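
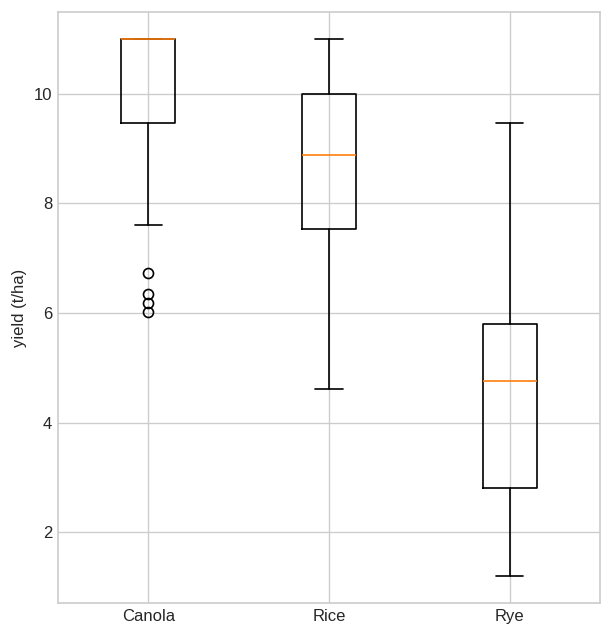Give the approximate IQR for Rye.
Q3 ≈ 6, Q1 ≈ 3; IQR ≈ 3.

≈ 3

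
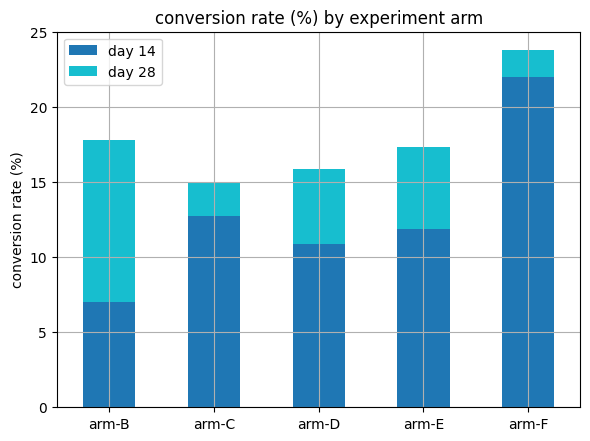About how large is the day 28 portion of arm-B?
≈ 10

day 28 top ≈ 18, bottom ≈ 8; segment ≈ 10.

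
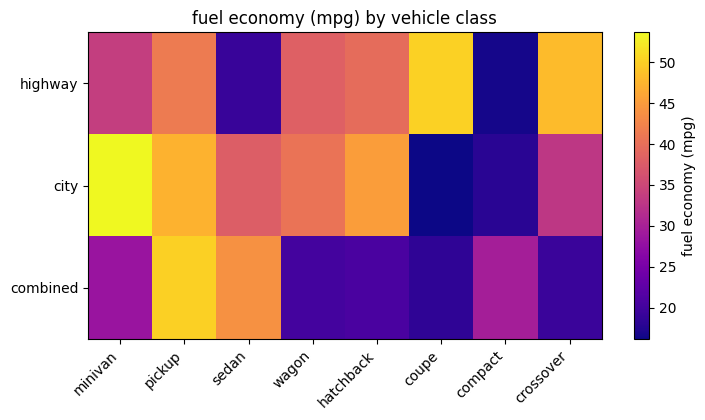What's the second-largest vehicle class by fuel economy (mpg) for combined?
sedan

Top 3 for combined: pickup ≈ 50, sedan ≈ 45, compact ≈ 30.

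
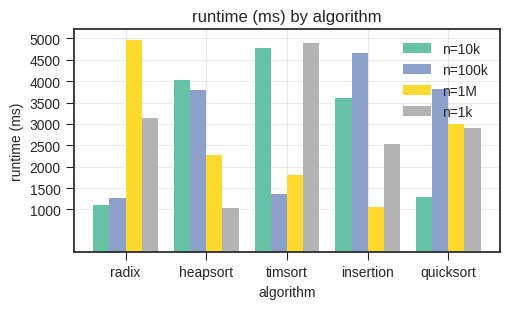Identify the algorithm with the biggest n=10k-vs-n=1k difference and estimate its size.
heapsort: n=10k ≈ 4000, n=1k ≈ 1000 → gap ≈ 3000. Next-largest (radix) is only ≈ 2000.

heapsort, ≈ 3000 ms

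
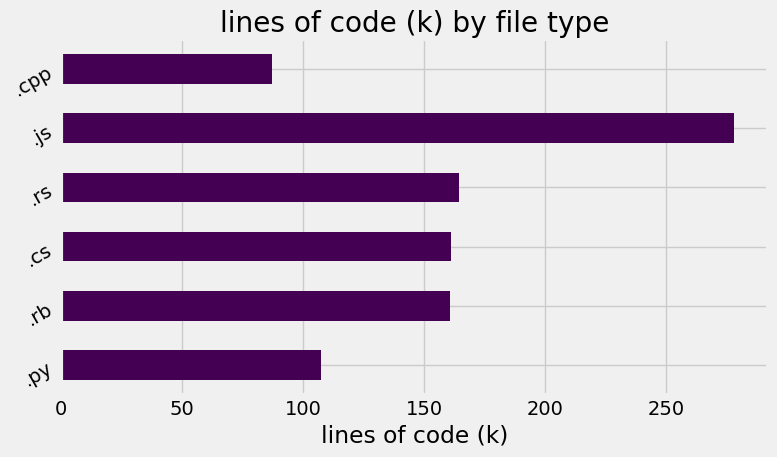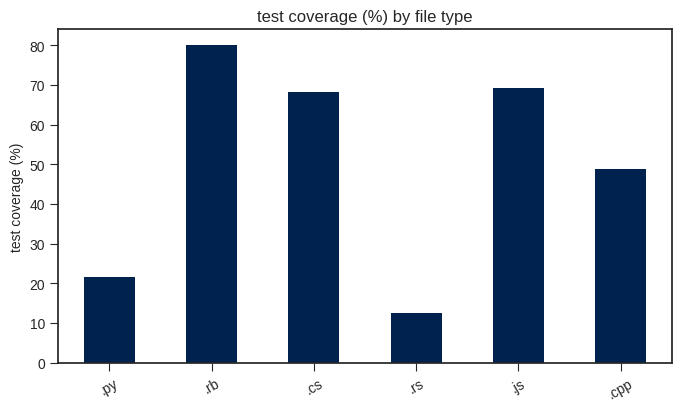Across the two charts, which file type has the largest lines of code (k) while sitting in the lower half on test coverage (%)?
.rs

Chart 2 median test coverage (%) ≈ 60; below-median file types: .py, .rs, .cpp. Among those, .rs has the highest lines of code (k) (≈ 150).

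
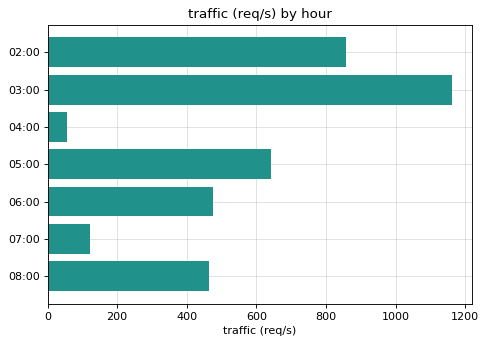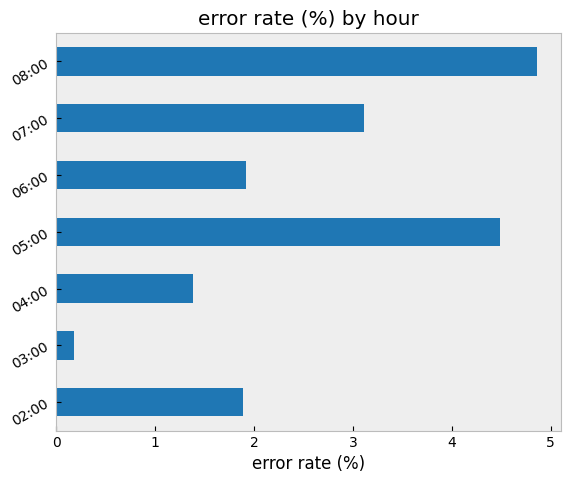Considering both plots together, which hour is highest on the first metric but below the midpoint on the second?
Chart 2 median error rate (%) ≈ 2; below-median hours: 02:00, 03:00, 04:00. Among those, 03:00 has the highest traffic (req/s) (≈ 1200).

03:00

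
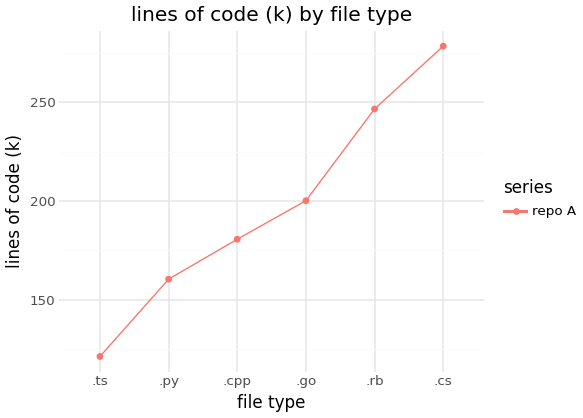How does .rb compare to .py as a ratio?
.rb ≈ 240, .py ≈ 160; 240/160 ≈ 1.5.

≈ 1.5×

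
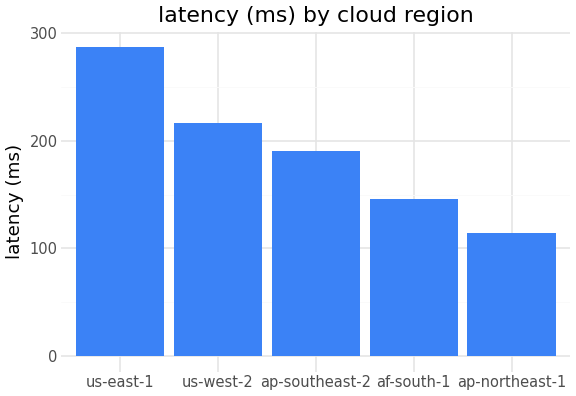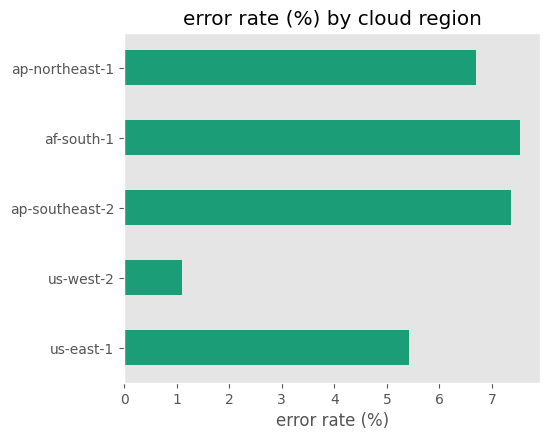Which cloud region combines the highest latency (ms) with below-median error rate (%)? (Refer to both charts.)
us-east-1

Chart 2 median error rate (%) ≈ 7; below-median cloud regions: us-east-1, us-west-2. Among those, us-east-1 has the highest latency (ms) (≈ 300).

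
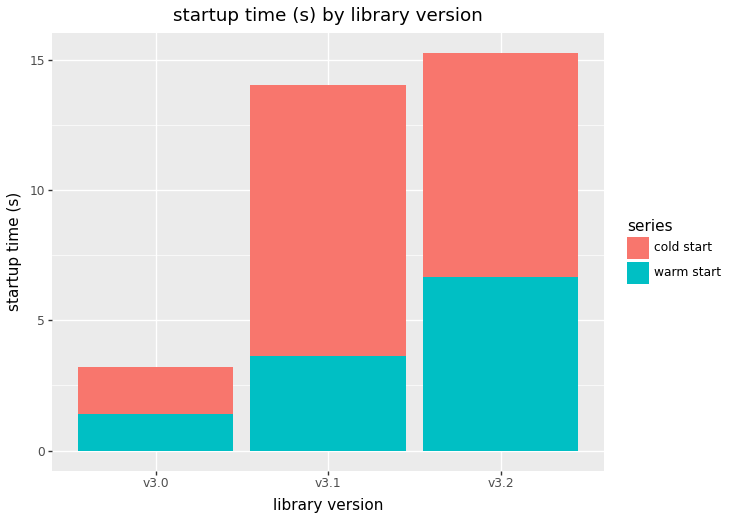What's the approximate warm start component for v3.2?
≈ 6

warm start top ≈ 6, bottom ≈ 0; segment ≈ 6.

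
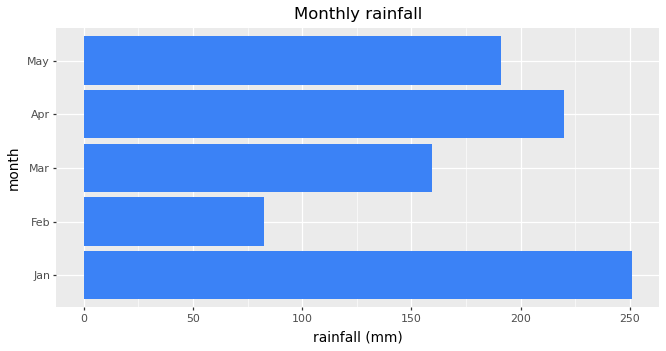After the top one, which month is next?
Apr

Top 3: Jan ≈ 250, Apr ≈ 225, May ≈ 200.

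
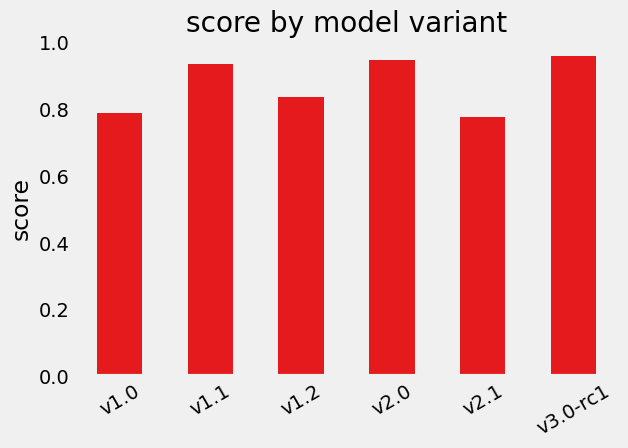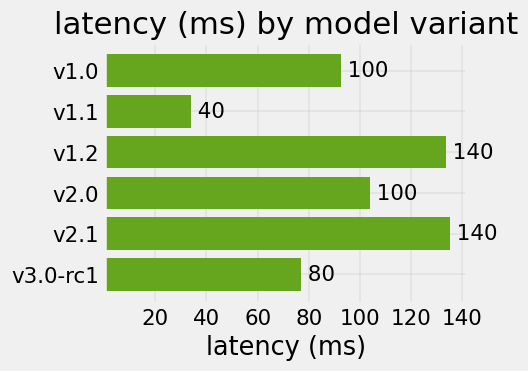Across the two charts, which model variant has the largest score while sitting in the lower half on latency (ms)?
v3.0-rc1

Chart 2 median latency (ms) ≈ 100; below-median model variants: v1.0, v1.1, v3.0-rc1. Among those, v3.0-rc1 has the highest score (≈ 1).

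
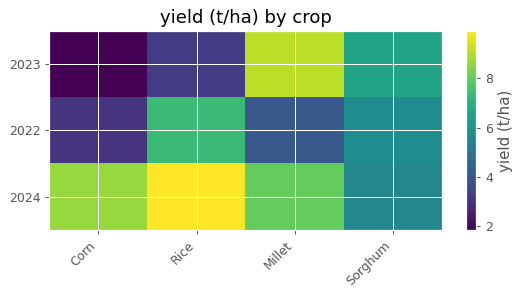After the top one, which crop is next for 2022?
Sorghum

Top 3 for 2022: Rice ≈ 7, Sorghum ≈ 6, Millet ≈ 4.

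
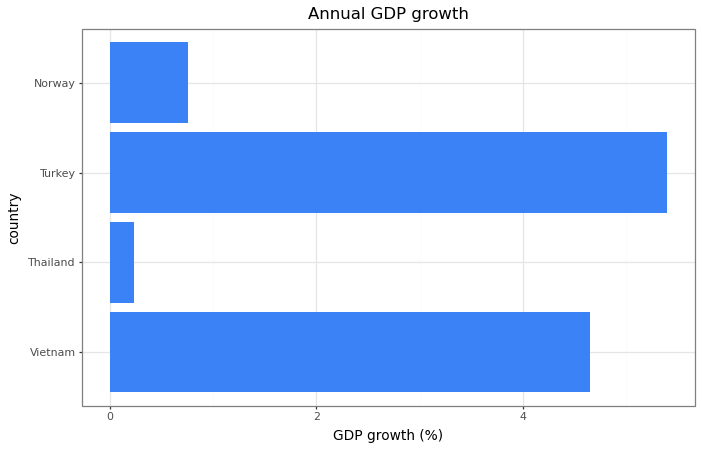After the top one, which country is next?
Vietnam

Top 3: Turkey ≈ 5.5, Vietnam ≈ 4.5, Norway ≈ 1.0.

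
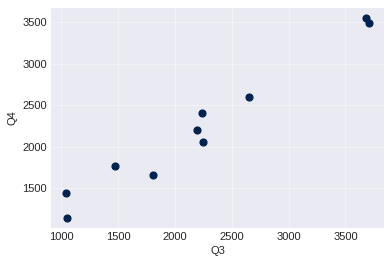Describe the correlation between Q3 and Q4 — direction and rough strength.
Points are positively correlated; strong (|r| ≈ 1.0).

positive, strong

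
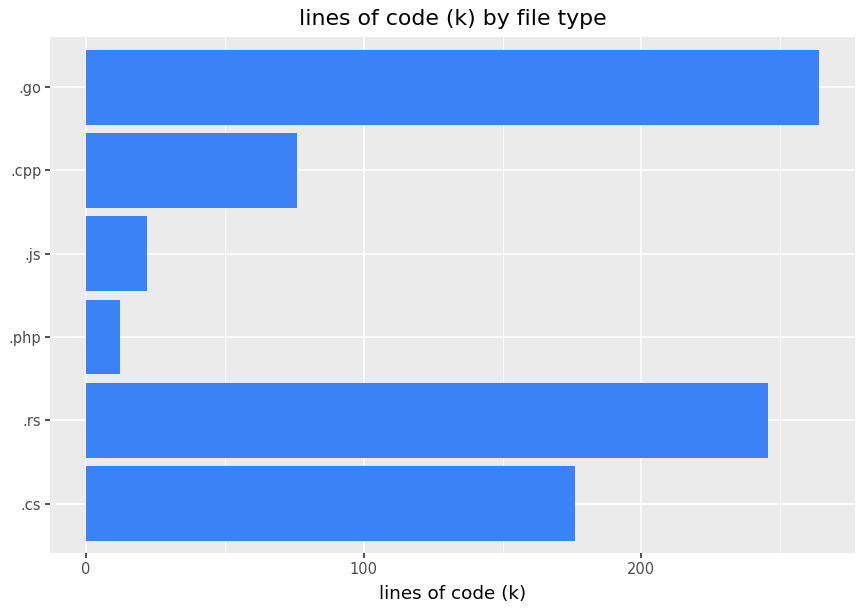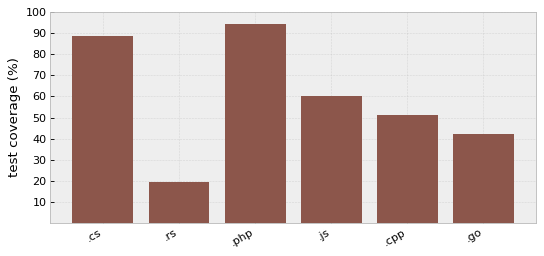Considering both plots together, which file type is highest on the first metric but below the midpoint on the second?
Chart 2 median test coverage (%) ≈ 60; below-median file types: .rs, .cpp, .go. Among those, .go has the highest lines of code (k) (≈ 275).

.go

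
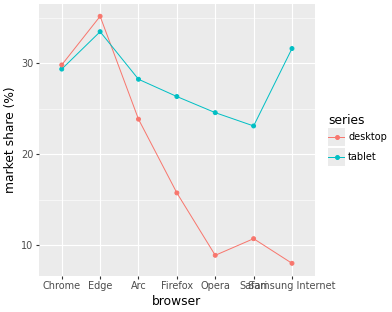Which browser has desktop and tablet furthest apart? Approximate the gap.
Samsung Internet, ≈ 20 %

Samsung Internet: desktop ≈ 10, tablet ≈ 30 → gap ≈ 20. Next-largest (Opera) is only ≈ 15.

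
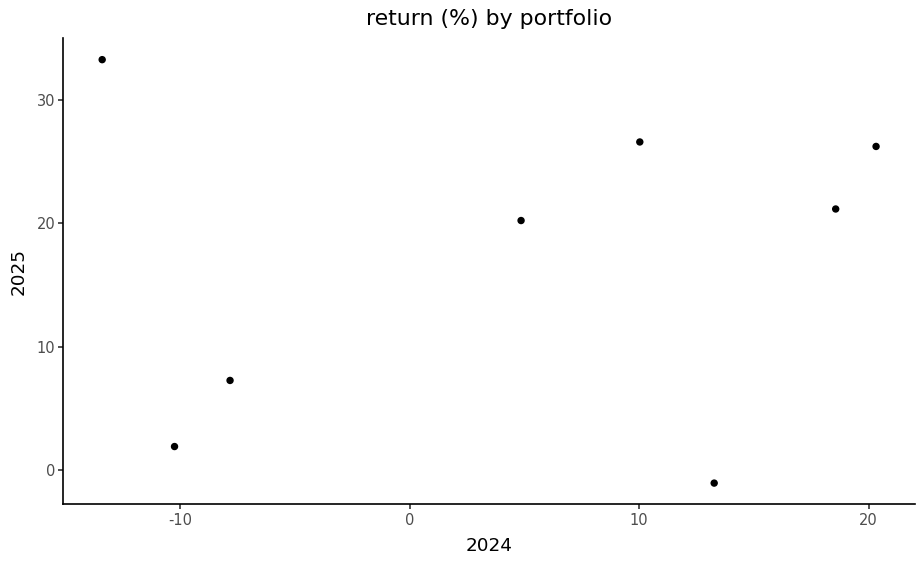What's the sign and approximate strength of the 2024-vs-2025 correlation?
Points are roughly uncorrelated; weak (|r| ≈ 0.1).

no clear correlation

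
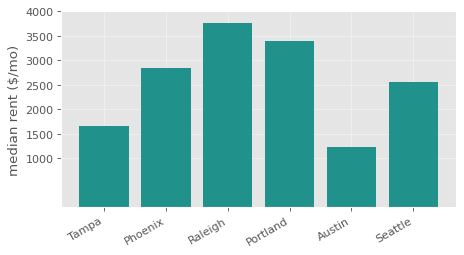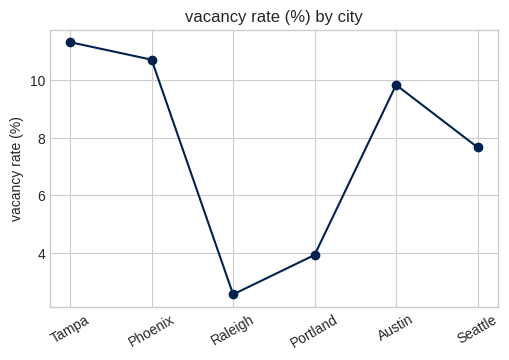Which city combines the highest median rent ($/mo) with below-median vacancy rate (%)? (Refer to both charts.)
Chart 2 median vacancy rate (%) ≈ 8; below-median cities: Raleigh, Portland, Seattle. Among those, Raleigh has the highest median rent ($/mo) (≈ 4000).

Raleigh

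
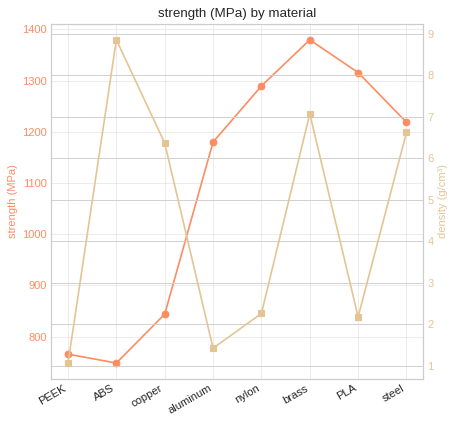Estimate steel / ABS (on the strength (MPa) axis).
steel ≈ 1200, ABS ≈ 700; 1200/700 ≈ 1.71.

≈ 1.71×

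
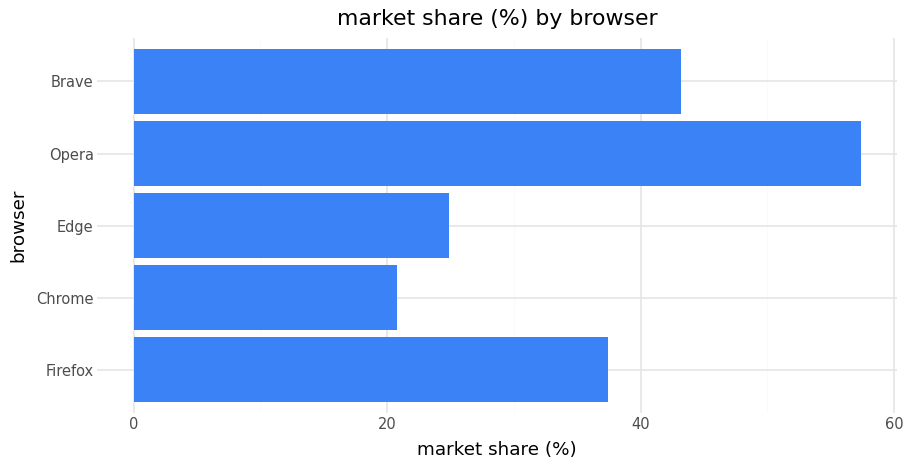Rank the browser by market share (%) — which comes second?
Top 3: Opera ≈ 55, Brave ≈ 45, Firefox ≈ 35.

Brave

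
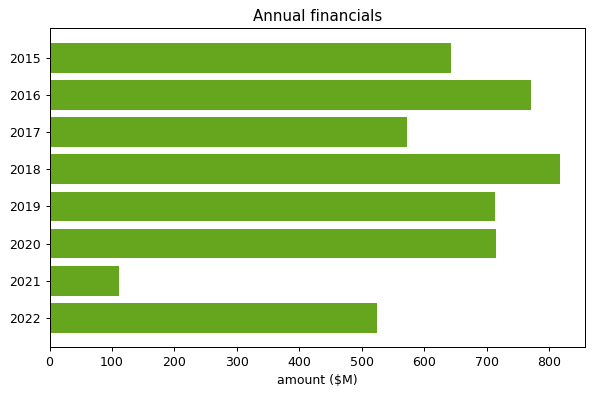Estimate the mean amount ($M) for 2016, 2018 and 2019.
≈ 767

(800 + 800 + 700) / 3 ≈ 767.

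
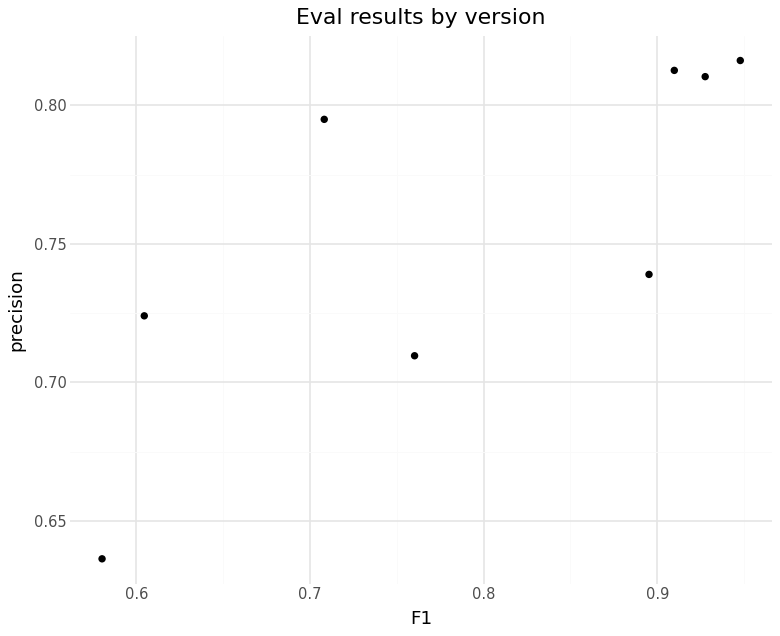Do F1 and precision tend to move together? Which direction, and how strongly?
positive, strong

Points are positively correlated; strong (|r| ≈ 0.8).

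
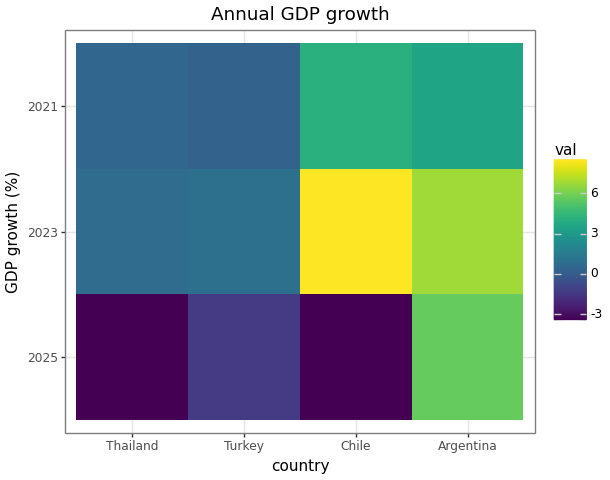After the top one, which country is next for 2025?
Turkey

Top 3 for 2025: Argentina ≈ 6, Turkey ≈ -1, Chile ≈ -3.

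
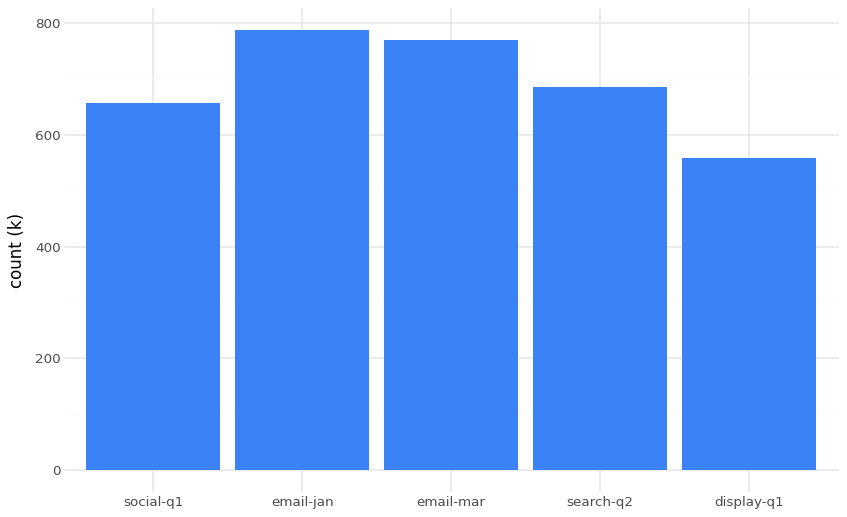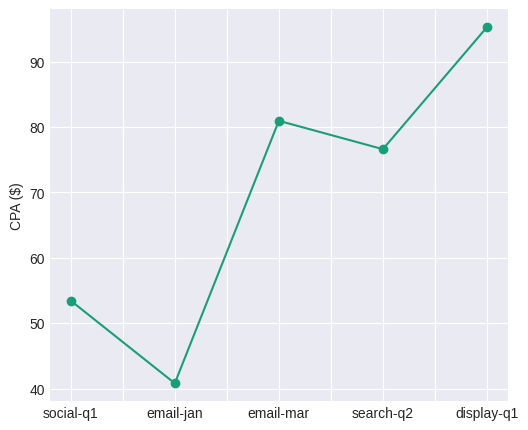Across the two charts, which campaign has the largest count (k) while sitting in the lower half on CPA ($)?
Chart 2 median CPA ($) ≈ 80; below-median campaigns: social-q1, email-jan. Among those, email-jan has the highest count (k) (≈ 800).

email-jan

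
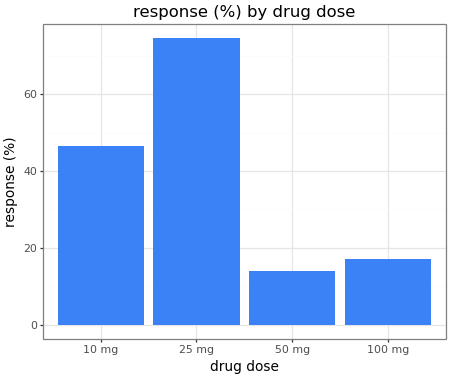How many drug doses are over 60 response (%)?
Above 60: 25 mg.

1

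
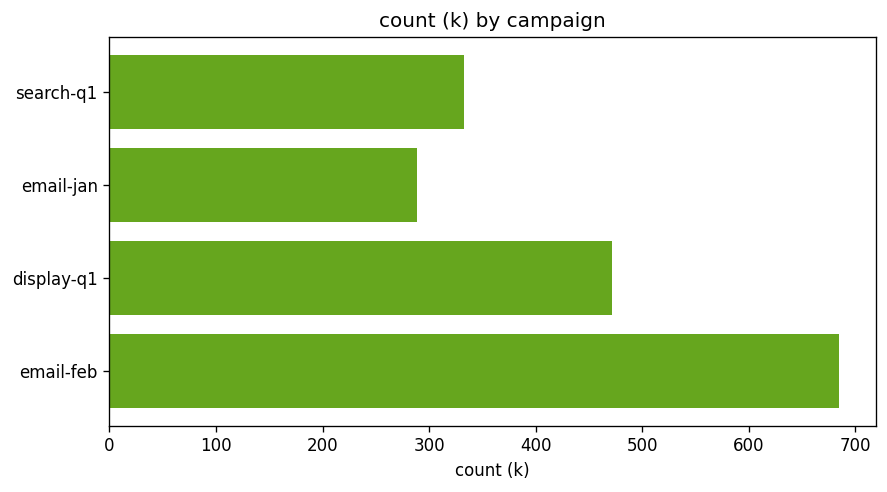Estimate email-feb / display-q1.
email-feb ≈ 700, display-q1 ≈ 500; 700/500 ≈ 1.4.

≈ 1.4×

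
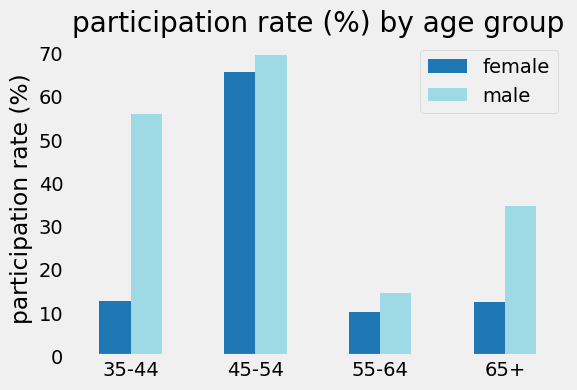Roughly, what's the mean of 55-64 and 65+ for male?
(10 + 30) / 2 ≈ 20.

≈ 20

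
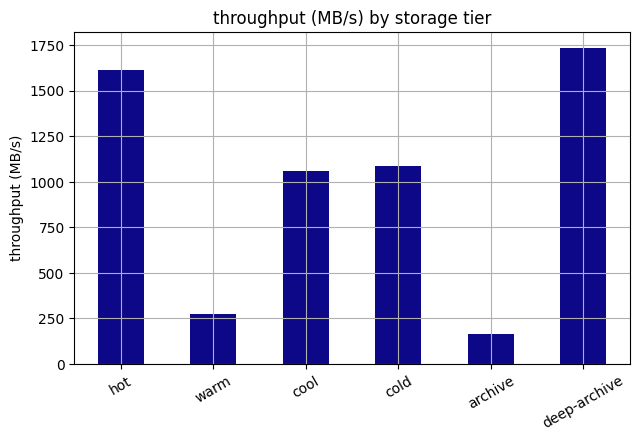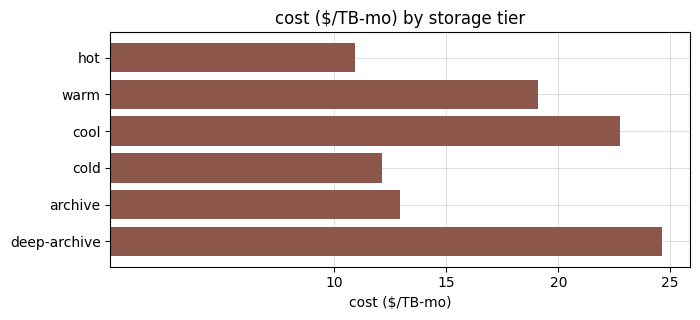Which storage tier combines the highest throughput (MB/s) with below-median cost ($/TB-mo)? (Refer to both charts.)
hot

Chart 2 median cost ($/TB-mo) ≈ 15; below-median storage tiers: hot, cold, archive. Among those, hot has the highest throughput (MB/s) (≈ 1600).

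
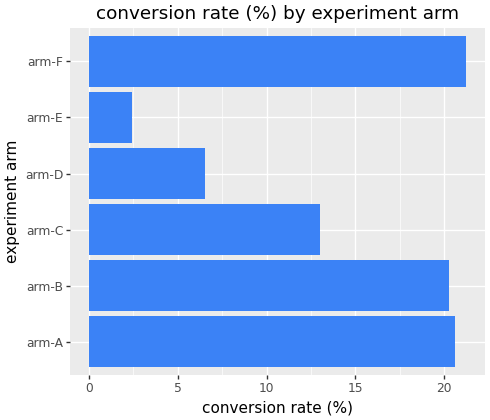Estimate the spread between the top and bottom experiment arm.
Max arm-F ≈ 22, min arm-E ≈ 2; range ≈ 20.

≈ 20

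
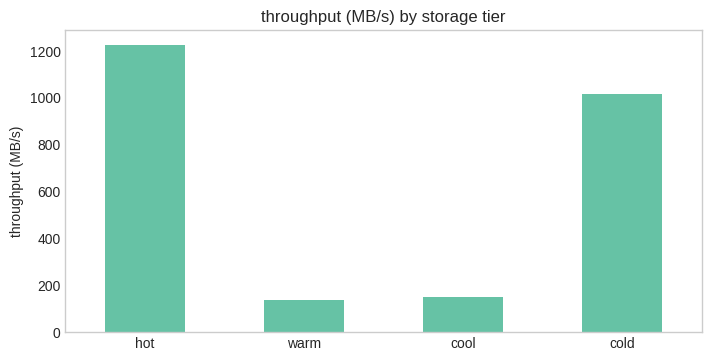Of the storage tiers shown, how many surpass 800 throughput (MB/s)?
Above 800: hot, cold.

2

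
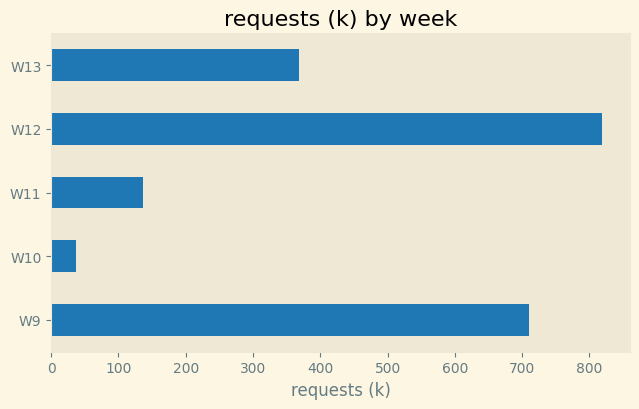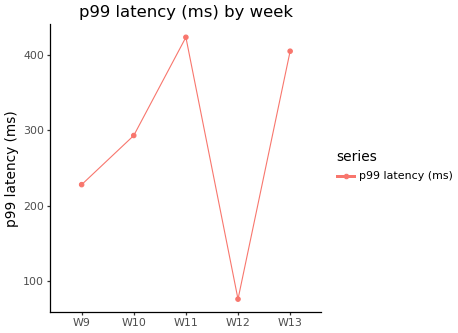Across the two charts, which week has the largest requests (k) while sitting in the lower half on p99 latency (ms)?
W12

Chart 2 median p99 latency (ms) ≈ 300; below-median weeks: W9, W12. Among those, W12 has the highest requests (k) (≈ 800).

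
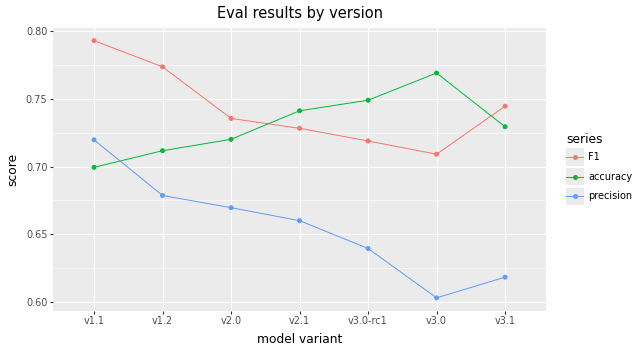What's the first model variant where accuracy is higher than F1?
v2.0: accuracy ≈ 0.72 vs F1 ≈ 0.74 (not yet); v2.1: accuracy ≈ 0.74 vs F1 ≈ 0.72 (first crossover).

v2.1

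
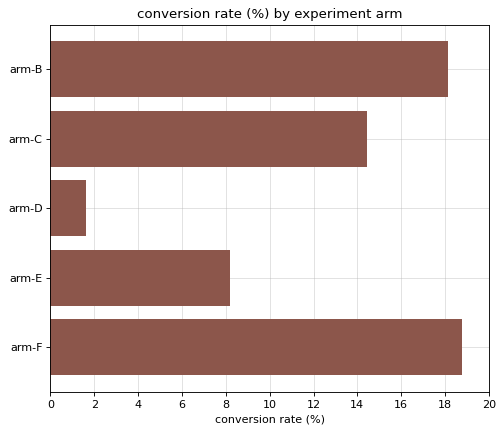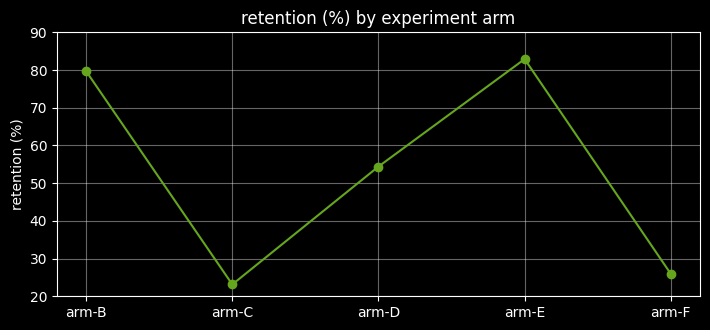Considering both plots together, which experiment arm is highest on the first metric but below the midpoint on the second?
Chart 2 median retention (%) ≈ 50; below-median experiment arms: arm-C, arm-F. Among those, arm-F has the highest conversion rate (%) (≈ 18).

arm-F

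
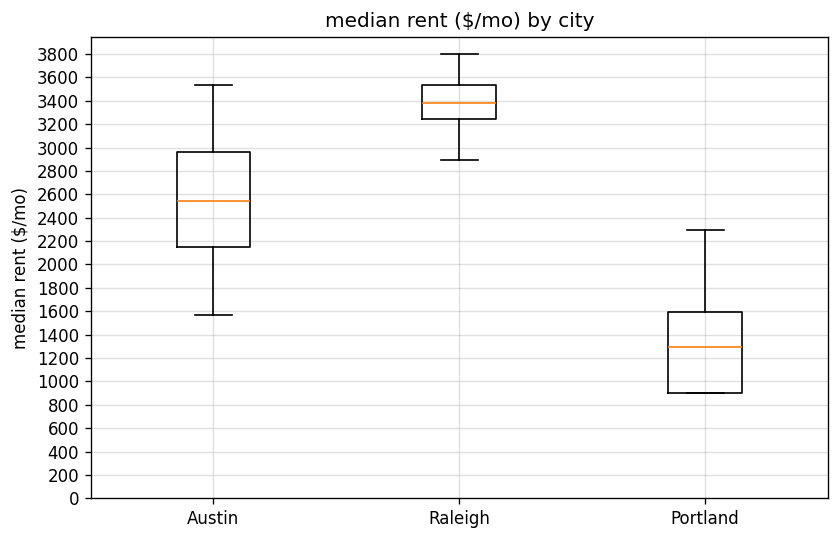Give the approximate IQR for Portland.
≈ 800

Q3 ≈ 1600, Q1 ≈ 800; IQR ≈ 800.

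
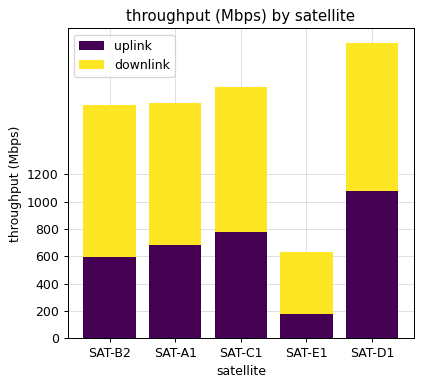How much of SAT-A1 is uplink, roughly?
≈ 600

uplink top ≈ 600, bottom ≈ 0; segment ≈ 600.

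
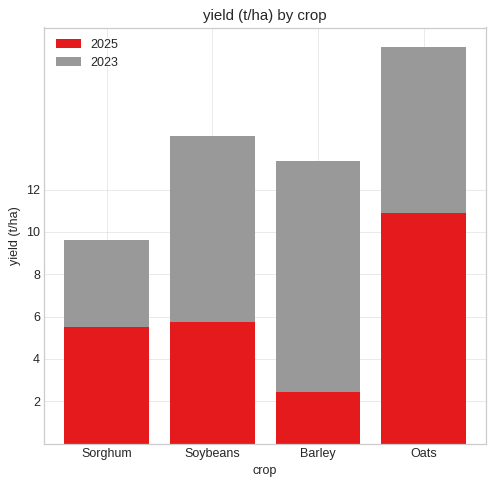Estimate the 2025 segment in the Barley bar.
≈ 2

2025 top ≈ 2, bottom ≈ 0; segment ≈ 2.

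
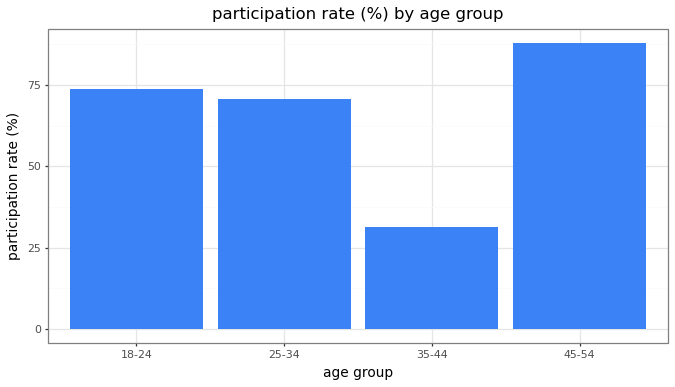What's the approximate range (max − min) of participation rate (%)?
Max 45-54 ≈ 90, min 35-44 ≈ 30; range ≈ 60.

≈ 60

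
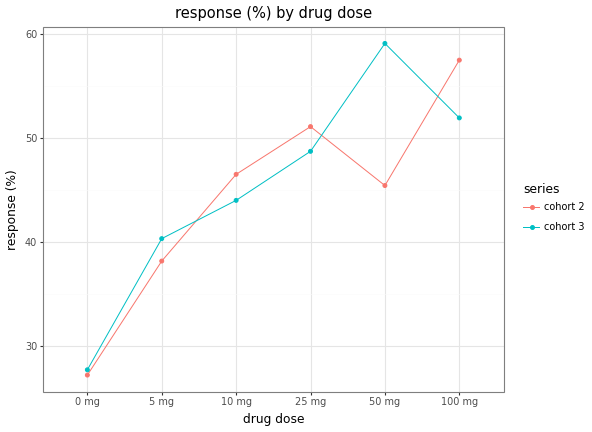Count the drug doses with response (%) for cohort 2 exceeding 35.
Above 35: 5 mg, 10 mg, 25 mg, 50 mg, 100 mg.

5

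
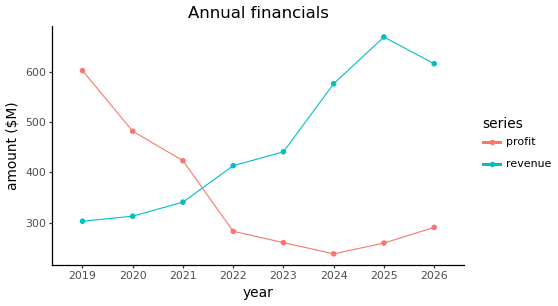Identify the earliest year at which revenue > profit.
2022

2021: revenue ≈ 350 vs profit ≈ 400 (not yet); 2022: revenue ≈ 400 vs profit ≈ 300 (first crossover).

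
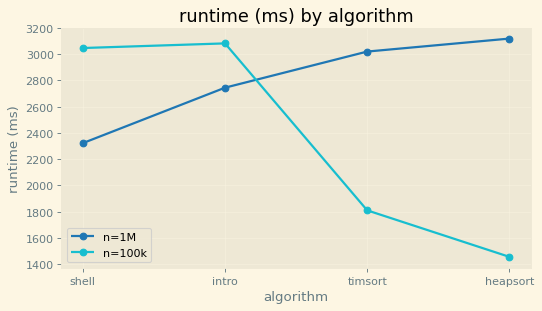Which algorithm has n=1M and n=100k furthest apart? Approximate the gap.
heapsort, ≈ 1800 ms

heapsort: n=1M ≈ 3200, n=100k ≈ 1400 → gap ≈ 1800. Next-largest (timsort) is only ≈ 1200.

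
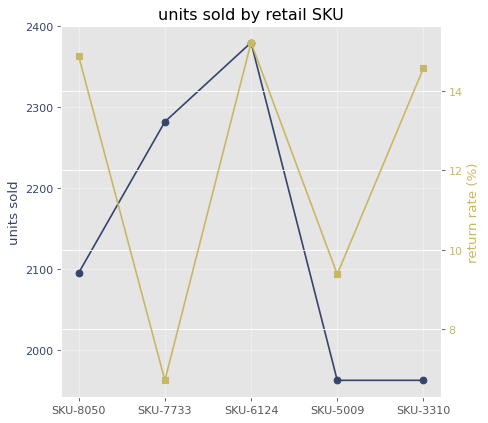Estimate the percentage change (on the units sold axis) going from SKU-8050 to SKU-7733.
SKU-8050 ≈ 2100, SKU-7733 ≈ 2300; (2300 − 2100) / 2100 ≈ +9.5%.

≈ +9.5%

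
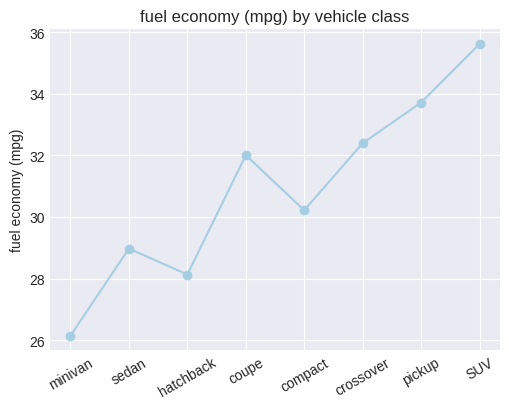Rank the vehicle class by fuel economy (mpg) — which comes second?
Top 3: SUV ≈ 36, pickup ≈ 34, crossover ≈ 32.

pickup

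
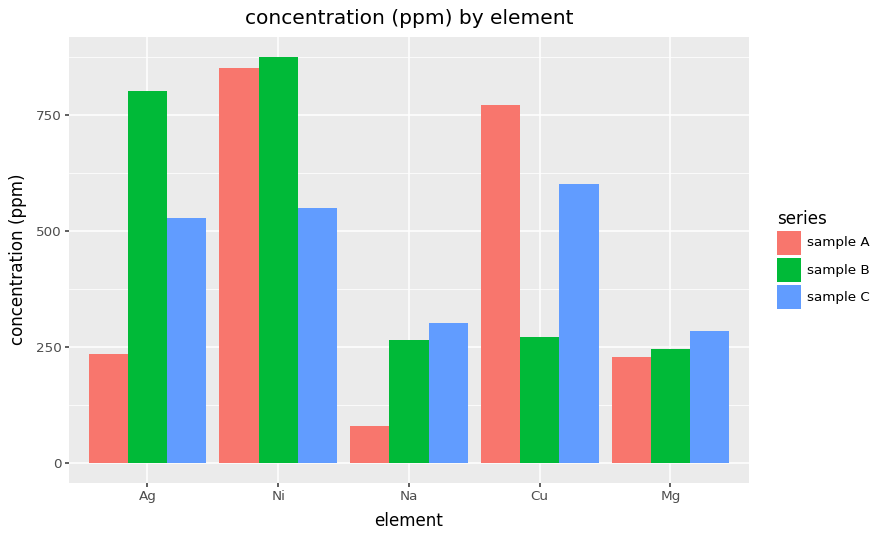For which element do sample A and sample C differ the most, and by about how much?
Ni: sample A ≈ 900, sample C ≈ 500 → gap ≈ 400. Next-largest (Ag) is only ≈ 300.

Ni, ≈ 400 ppm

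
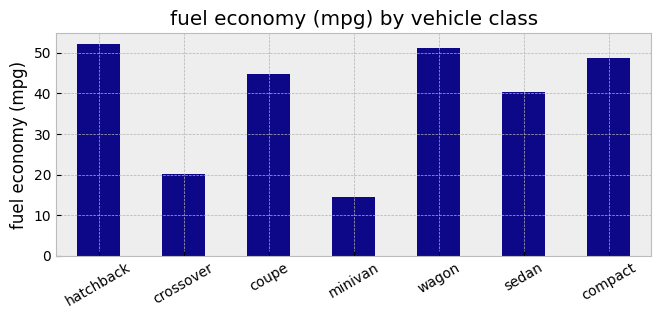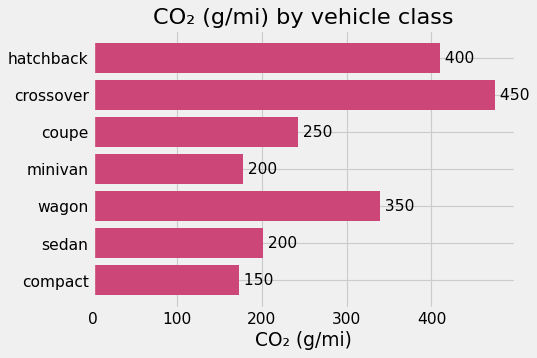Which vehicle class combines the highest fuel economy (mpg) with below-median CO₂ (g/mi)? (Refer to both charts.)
compact

Chart 2 median CO₂ (g/mi) ≈ 250; below-median vehicle classes: minivan, sedan, compact. Among those, compact has the highest fuel economy (mpg) (≈ 50).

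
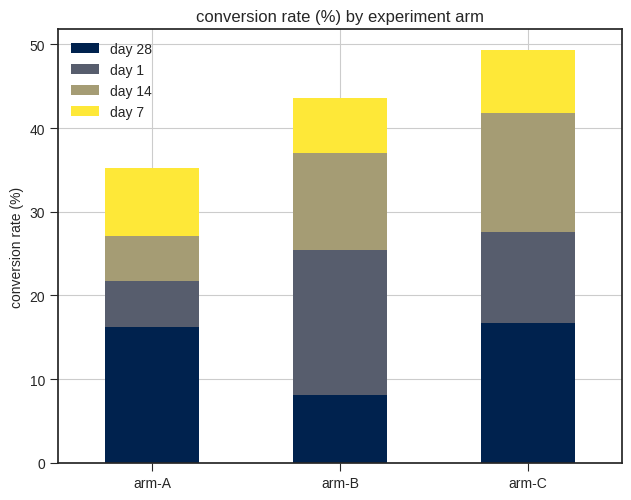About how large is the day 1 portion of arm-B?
day 1 top ≈ 25, bottom ≈ 10; segment ≈ 15.

≈ 15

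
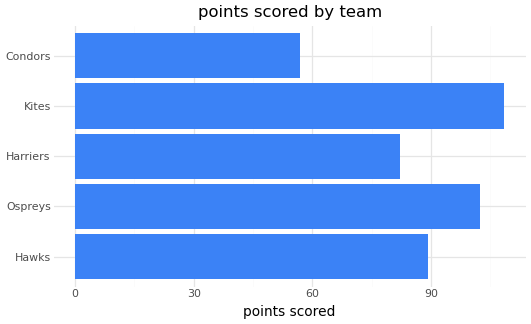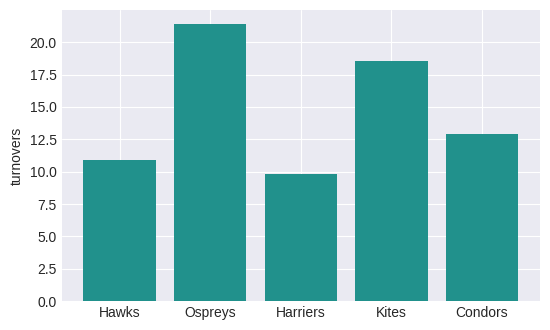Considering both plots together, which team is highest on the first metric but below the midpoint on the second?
Chart 2 median turnovers ≈ 12; below-median teams: Hawks, Harriers. Among those, Hawks has the highest points scored (≈ 90).

Hawks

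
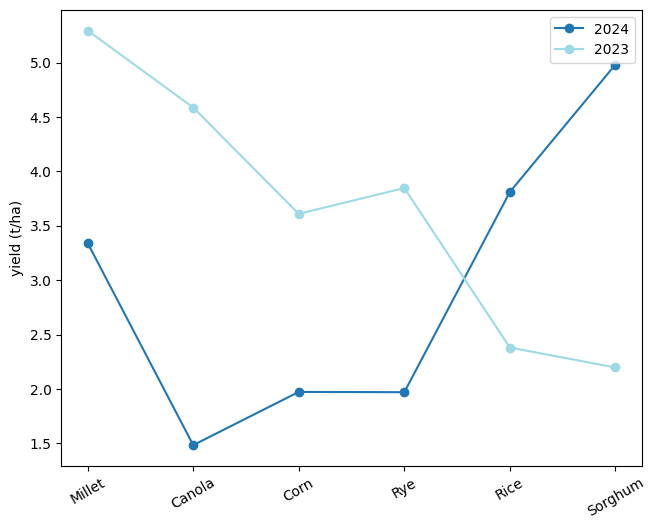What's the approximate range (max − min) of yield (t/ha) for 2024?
Max Sorghum ≈ 5.0, min Canola ≈ 1.5; range ≈ 3.5.

≈ 3.5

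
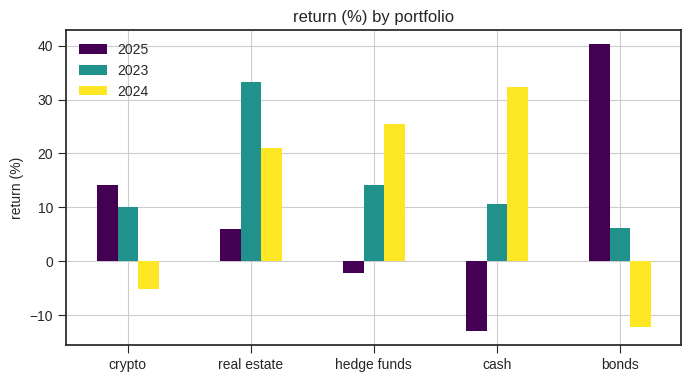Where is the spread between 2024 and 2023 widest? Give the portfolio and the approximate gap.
cash: 2024 ≈ 30, 2023 ≈ 10 → gap ≈ 20. Next-largest (bonds) is only ≈ 15.

cash, ≈ 20 %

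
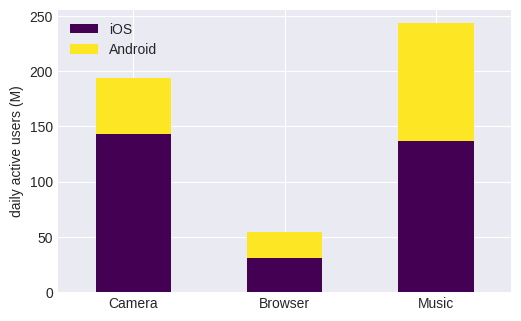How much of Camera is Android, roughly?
≈ 50

Android top ≈ 200, bottom ≈ 150; segment ≈ 50.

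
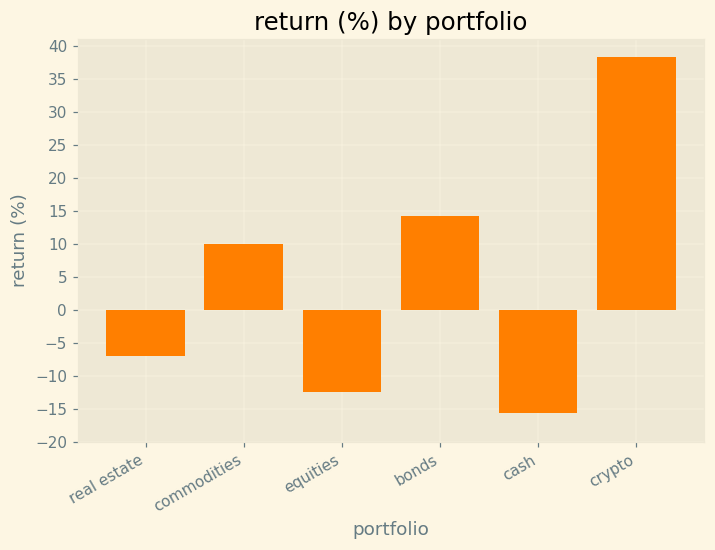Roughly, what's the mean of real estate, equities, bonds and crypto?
(-5 + -10 + 15 + 40) / 4 ≈ 10.

≈ 10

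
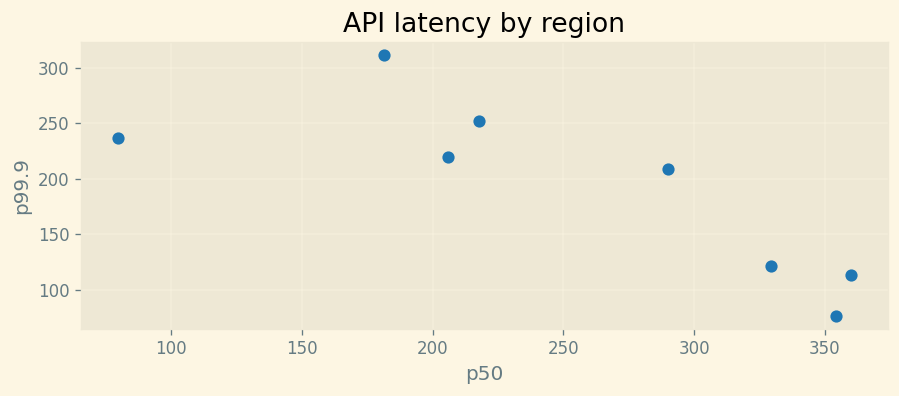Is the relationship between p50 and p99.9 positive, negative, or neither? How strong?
Points are negatively correlated; strong (|r| ≈ 0.8).

negative, strong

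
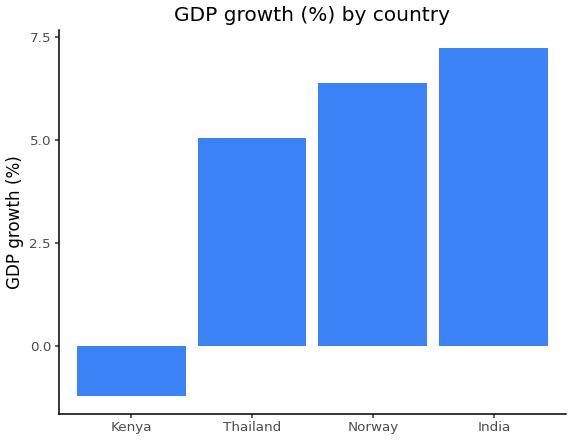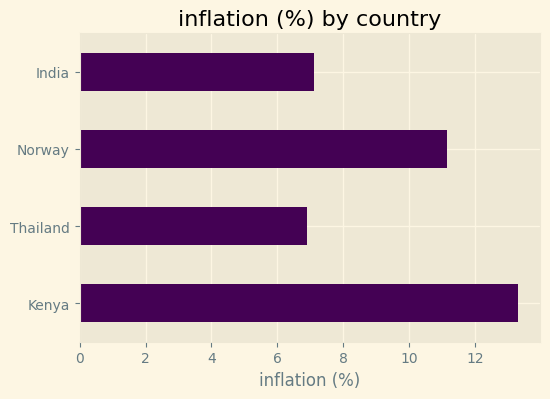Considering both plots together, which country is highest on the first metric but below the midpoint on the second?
Chart 2 median inflation (%) ≈ 10; below-median countries: Thailand, India. Among those, India has the highest GDP growth (%) (≈ 7).

India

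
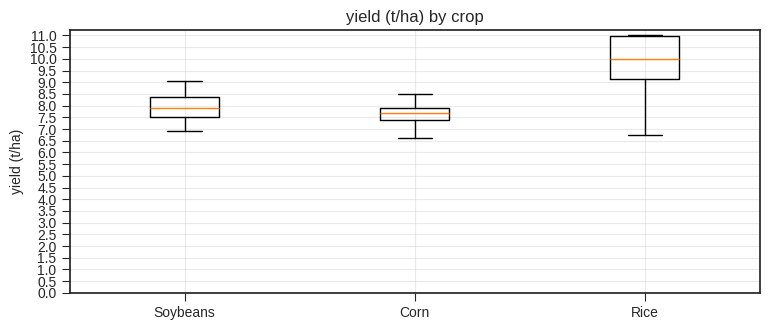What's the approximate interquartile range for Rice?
Q3 ≈ 11.0, Q1 ≈ 9.0; IQR ≈ 2.0.

≈ 2.0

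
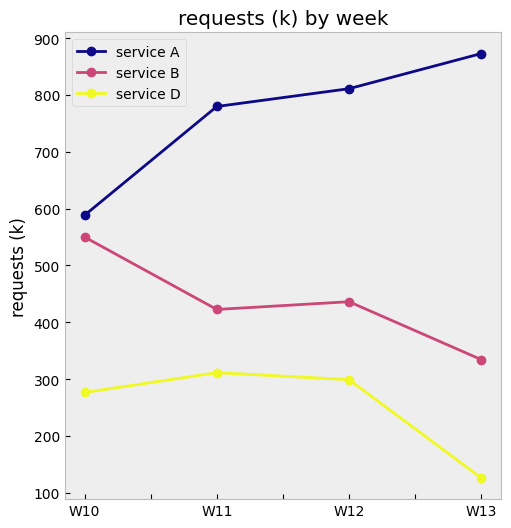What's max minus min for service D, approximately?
≈ 200

Max W11 ≈ 300, min W13 ≈ 100; range ≈ 200.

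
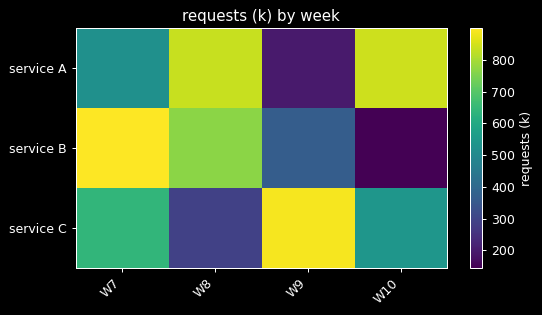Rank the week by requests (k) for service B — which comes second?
Top 3 for service B: W7 ≈ 900, W8 ≈ 800, W9 ≈ 400.

W8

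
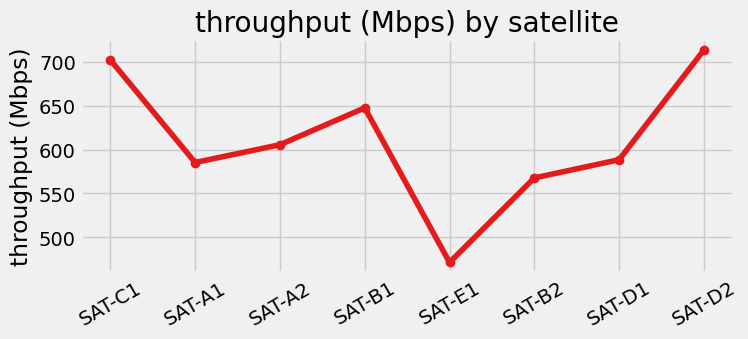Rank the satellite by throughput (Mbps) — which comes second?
Top 3: SAT-D2 ≈ 725, SAT-C1 ≈ 700, SAT-B1 ≈ 650.

SAT-C1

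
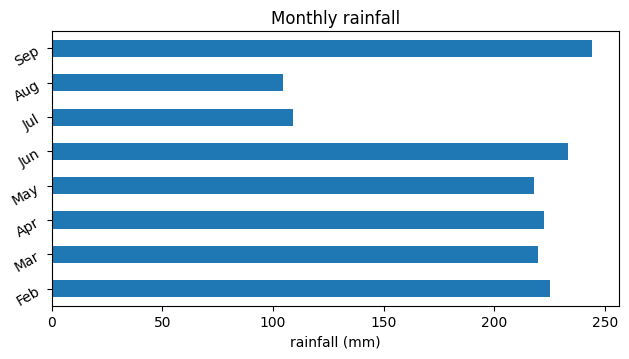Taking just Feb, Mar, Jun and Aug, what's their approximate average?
(225 + 225 + 225 + 100) / 4 ≈ 194.

≈ 194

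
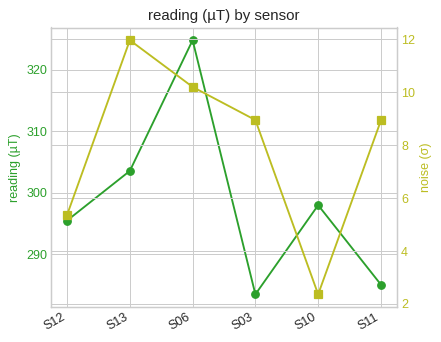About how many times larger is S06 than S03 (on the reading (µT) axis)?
S06 ≈ 325, S03 ≈ 285; 325/285 ≈ 1.14.

≈ 1.14×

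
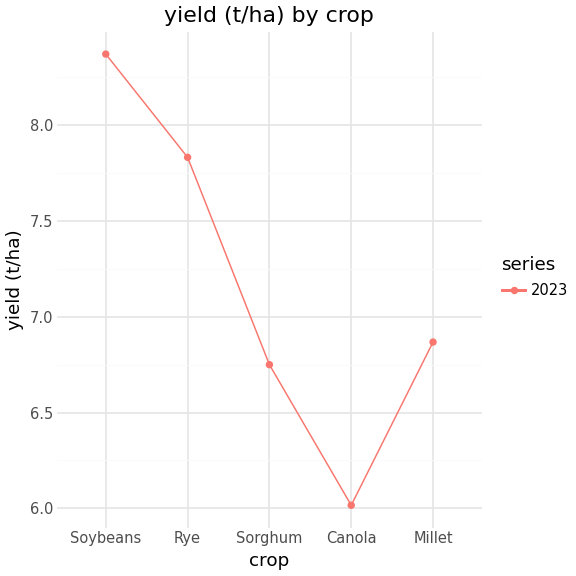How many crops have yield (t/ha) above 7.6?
2

Above 7.6: Soybeans, Rye.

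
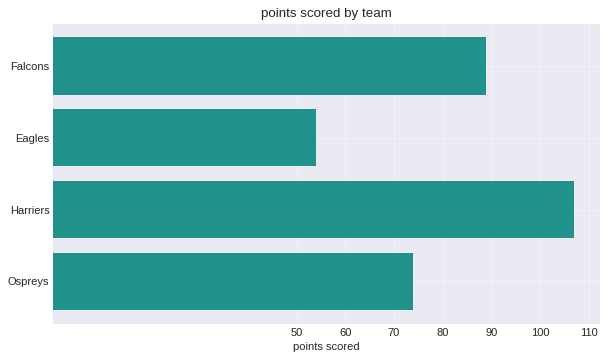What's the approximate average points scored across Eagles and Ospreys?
≈ 60

(50 + 70) / 2 ≈ 60.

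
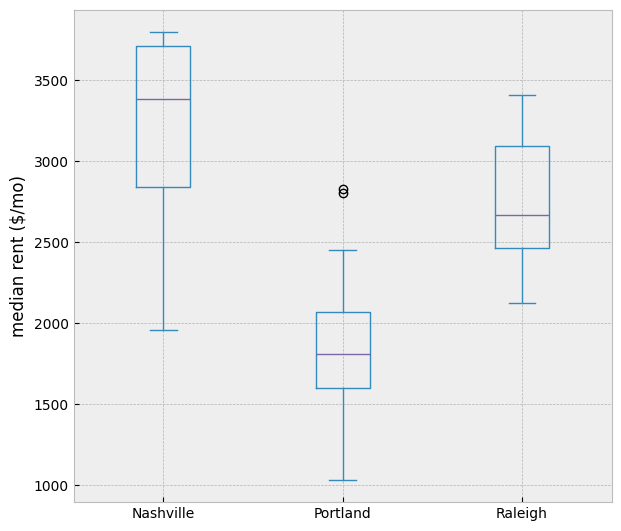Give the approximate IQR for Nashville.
≈ 1000

Q3 ≈ 3800, Q1 ≈ 2800; IQR ≈ 1000.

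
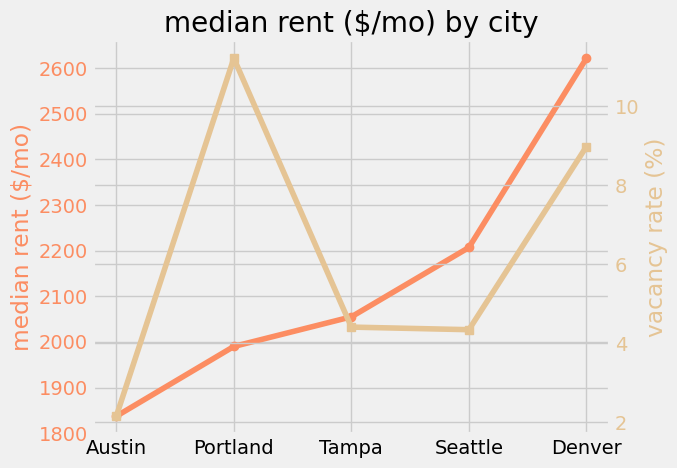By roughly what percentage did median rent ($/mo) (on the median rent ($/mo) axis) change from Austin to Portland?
Austin ≈ 1800, Portland ≈ 2000; (2000 − 1800) / 1800 ≈ +11.1%.

≈ +11.1%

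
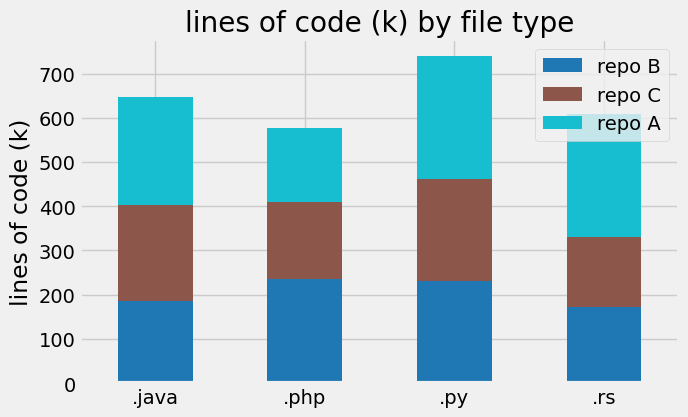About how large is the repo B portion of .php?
repo B top ≈ 200, bottom ≈ 0; segment ≈ 200.

≈ 200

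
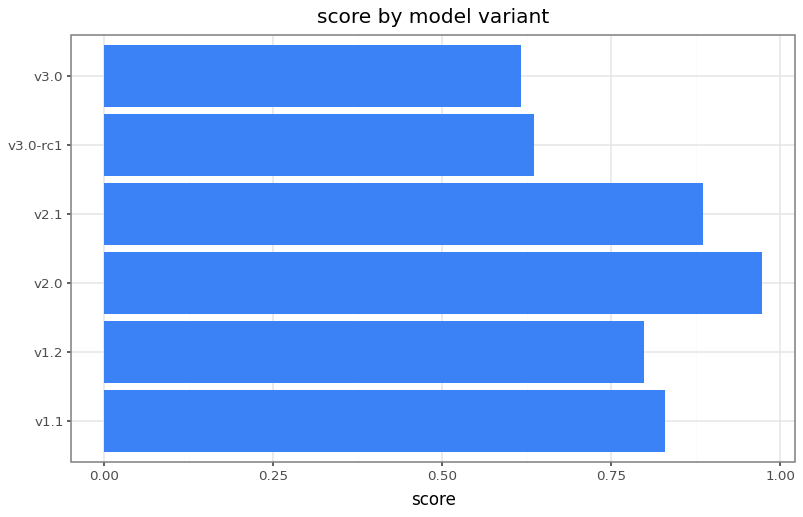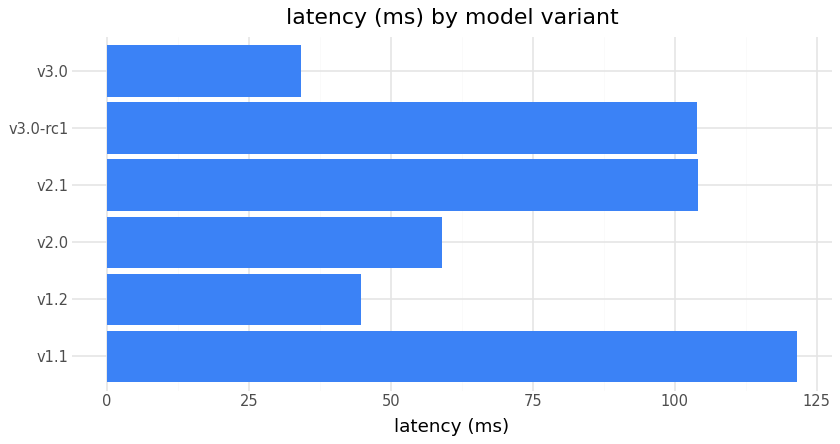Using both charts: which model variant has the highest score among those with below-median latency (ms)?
Chart 2 median latency (ms) ≈ 80; below-median model variants: v1.2, v2.0, v3.0. Among those, v2.0 has the highest score (≈ 1).

v2.0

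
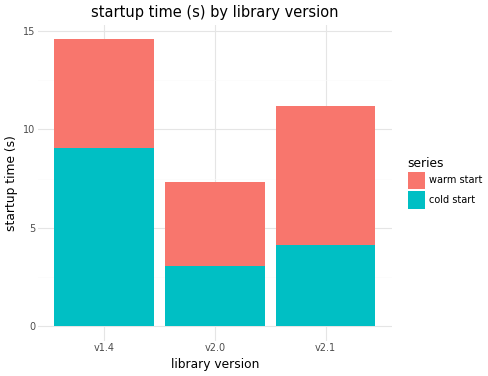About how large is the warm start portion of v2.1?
≈ 8

warm start top ≈ 12, bottom ≈ 4; segment ≈ 8.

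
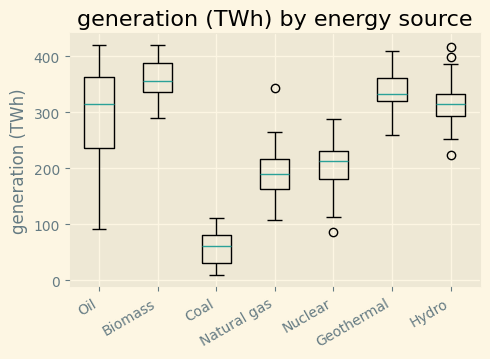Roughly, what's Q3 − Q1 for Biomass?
Q3 ≈ 400, Q1 ≈ 350; IQR ≈ 50.

≈ 50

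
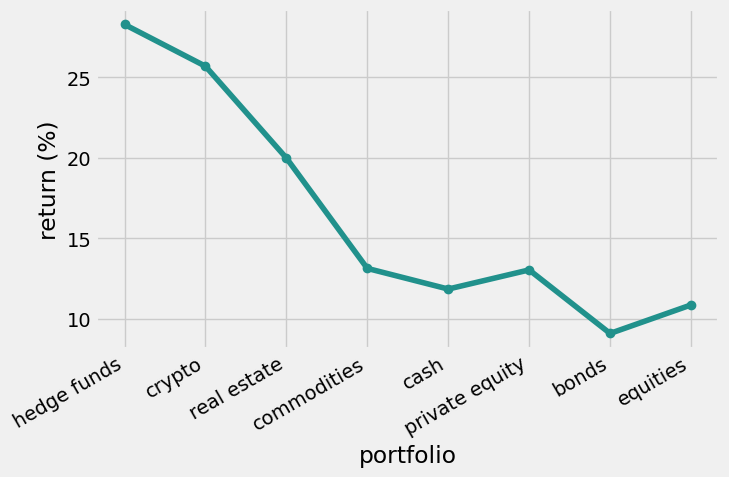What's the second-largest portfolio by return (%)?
crypto

Top 3: hedge funds ≈ 28, crypto ≈ 26, real estate ≈ 20.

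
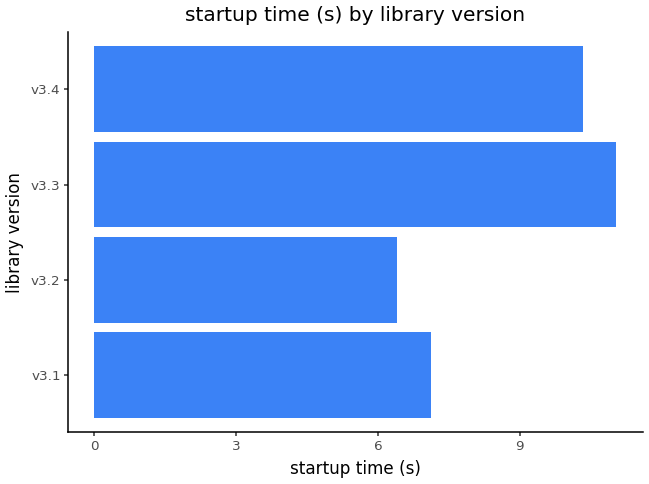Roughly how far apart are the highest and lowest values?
≈ 5

Max v3.3 ≈ 11, min v3.2 ≈ 6; range ≈ 5.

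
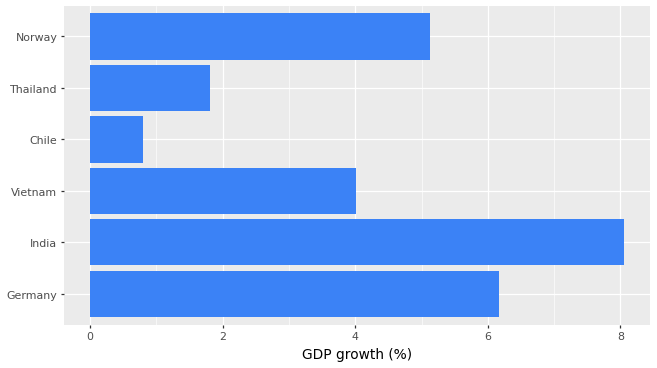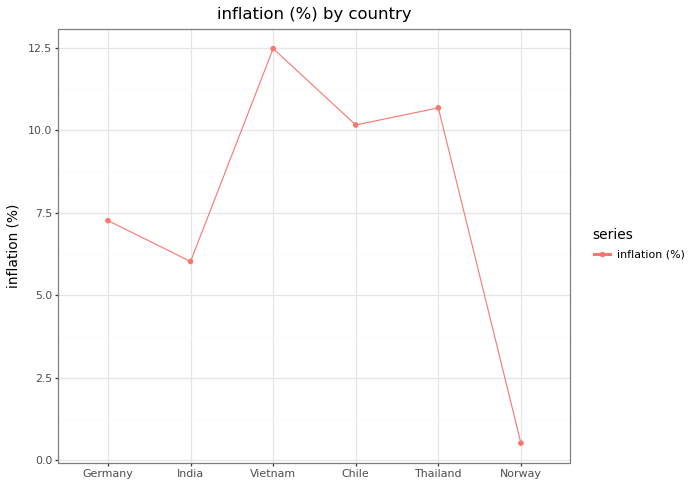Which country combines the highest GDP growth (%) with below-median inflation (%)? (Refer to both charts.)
Chart 2 median inflation (%) ≈ 8; below-median countries: Germany, India, Norway. Among those, India has the highest GDP growth (%) (≈ 8).

India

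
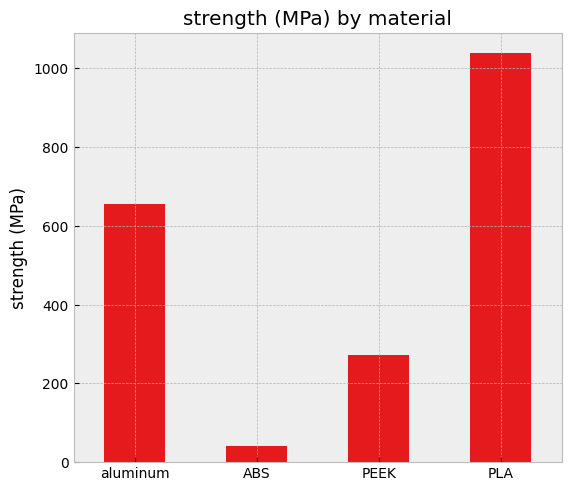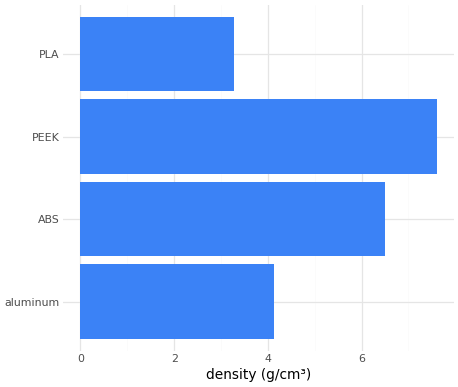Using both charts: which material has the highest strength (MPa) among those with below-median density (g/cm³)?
PLA

Chart 2 median density (g/cm³) ≈ 5; below-median materials: aluminum, PLA. Among those, PLA has the highest strength (MPa) (≈ 1000).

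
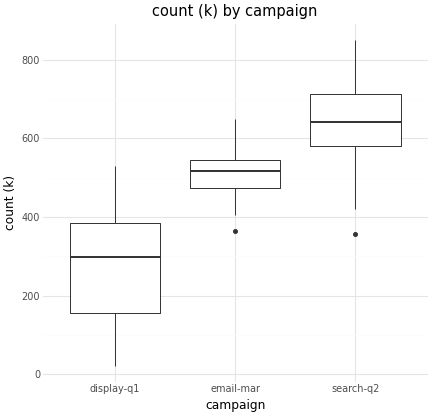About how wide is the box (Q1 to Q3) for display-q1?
≈ 250

Q3 ≈ 400, Q1 ≈ 150; IQR ≈ 250.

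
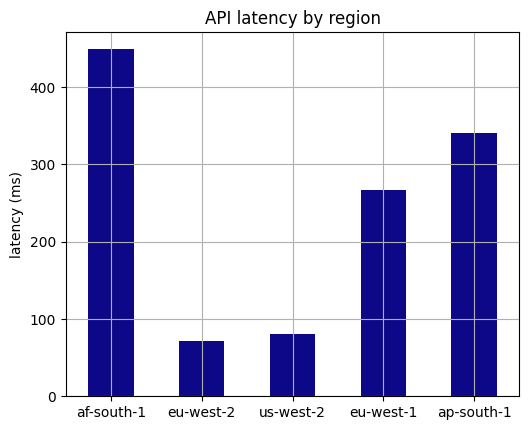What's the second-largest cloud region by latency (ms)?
ap-south-1

Top 3: af-south-1 ≈ 450, ap-south-1 ≈ 350, eu-west-1 ≈ 250.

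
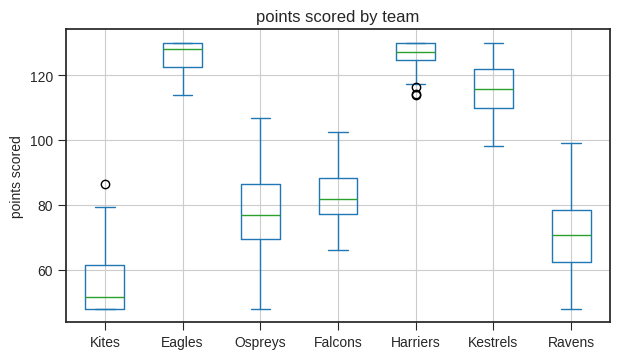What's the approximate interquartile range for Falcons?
≈ 10

Q3 ≈ 90, Q1 ≈ 80; IQR ≈ 10.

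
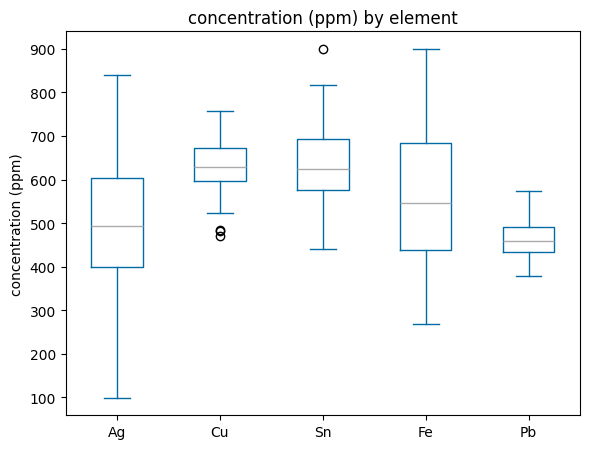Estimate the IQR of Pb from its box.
Q3 ≈ 500, Q1 ≈ 440; IQR ≈ 60.

≈ 60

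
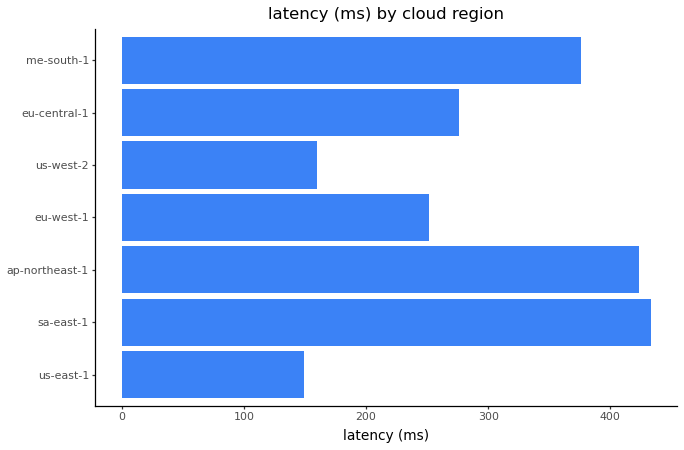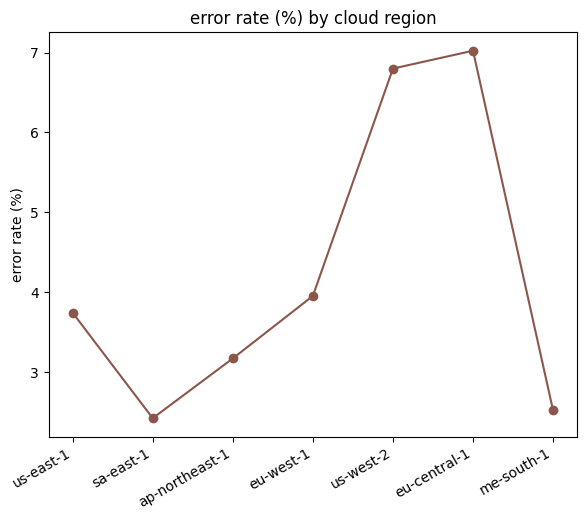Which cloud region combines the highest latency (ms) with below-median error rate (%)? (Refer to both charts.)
sa-east-1

Chart 2 median error rate (%) ≈ 4; below-median cloud regions: sa-east-1, ap-northeast-1, me-south-1. Among those, sa-east-1 has the highest latency (ms) (≈ 450).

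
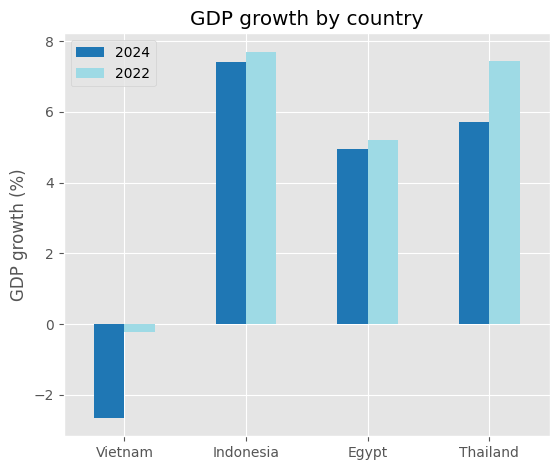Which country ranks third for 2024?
Egypt

Top 4 for 2024: Indonesia ≈ 7, Thailand ≈ 6, Egypt ≈ 5, Vietnam ≈ -3.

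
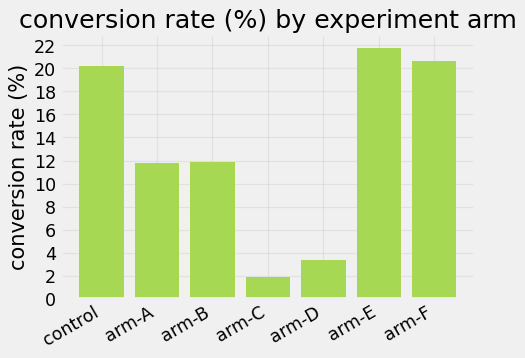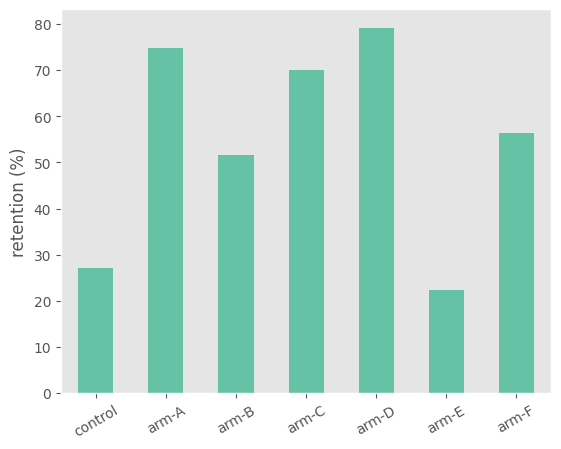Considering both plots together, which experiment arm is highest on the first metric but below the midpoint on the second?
Chart 2 median retention (%) ≈ 60; below-median experiment arms: control, arm-B, arm-E. Among those, arm-E has the highest conversion rate (%) (≈ 22).

arm-E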